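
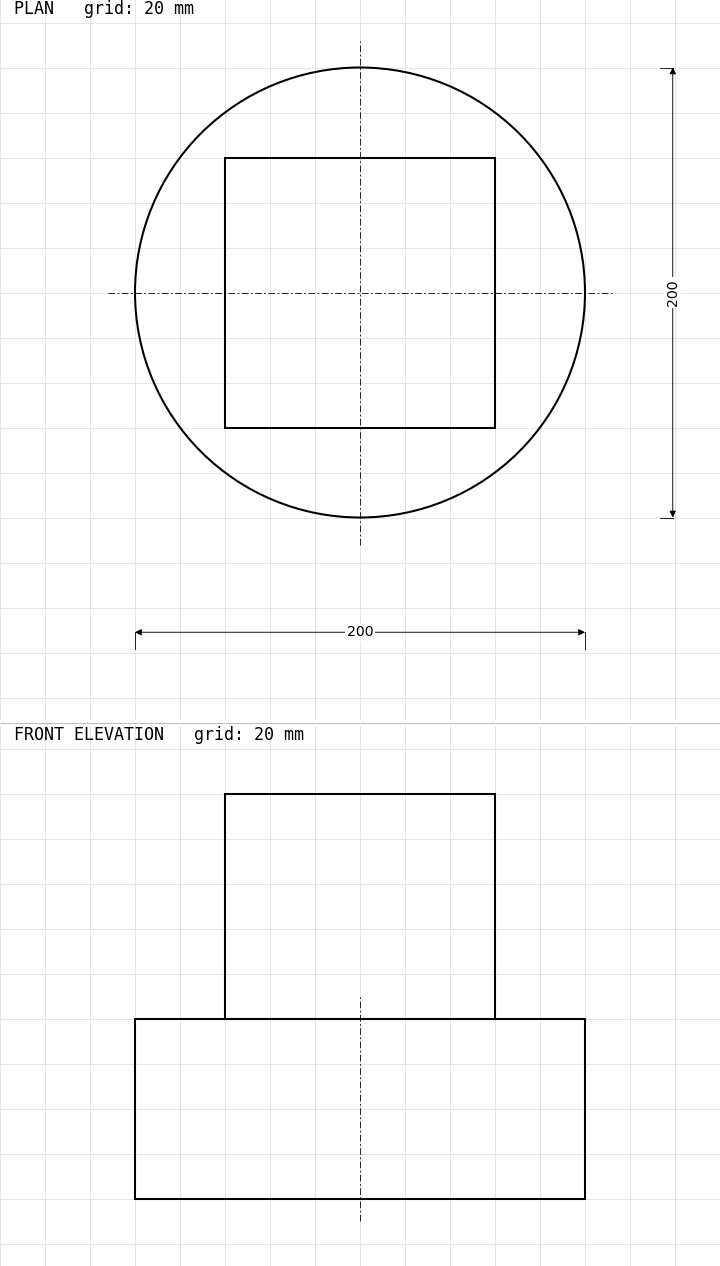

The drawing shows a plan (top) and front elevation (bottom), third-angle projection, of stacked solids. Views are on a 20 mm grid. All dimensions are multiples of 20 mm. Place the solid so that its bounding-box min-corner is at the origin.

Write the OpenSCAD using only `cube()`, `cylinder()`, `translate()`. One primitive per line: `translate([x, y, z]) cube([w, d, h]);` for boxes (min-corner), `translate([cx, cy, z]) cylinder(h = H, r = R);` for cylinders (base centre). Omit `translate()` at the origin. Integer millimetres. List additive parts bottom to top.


translate([100, 100, 0]) cylinder(h = 80, r = 100);
translate([40, 40, 80]) cube([120, 120, 100]);


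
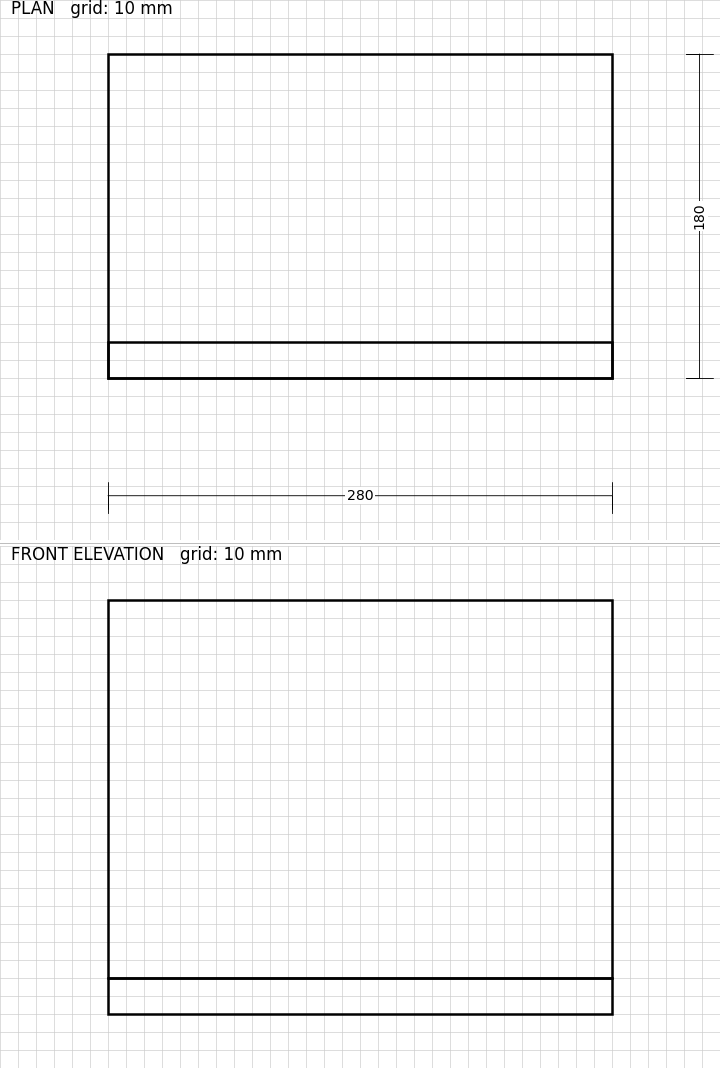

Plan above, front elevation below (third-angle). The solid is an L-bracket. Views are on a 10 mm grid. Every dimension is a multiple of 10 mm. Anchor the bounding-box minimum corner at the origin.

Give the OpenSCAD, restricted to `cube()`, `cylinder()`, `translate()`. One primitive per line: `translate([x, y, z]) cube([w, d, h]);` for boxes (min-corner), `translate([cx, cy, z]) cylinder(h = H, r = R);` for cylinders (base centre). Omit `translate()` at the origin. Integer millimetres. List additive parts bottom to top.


cube([280, 180, 20]);
translate([0, 0, 20]) cube([280, 20, 210]);


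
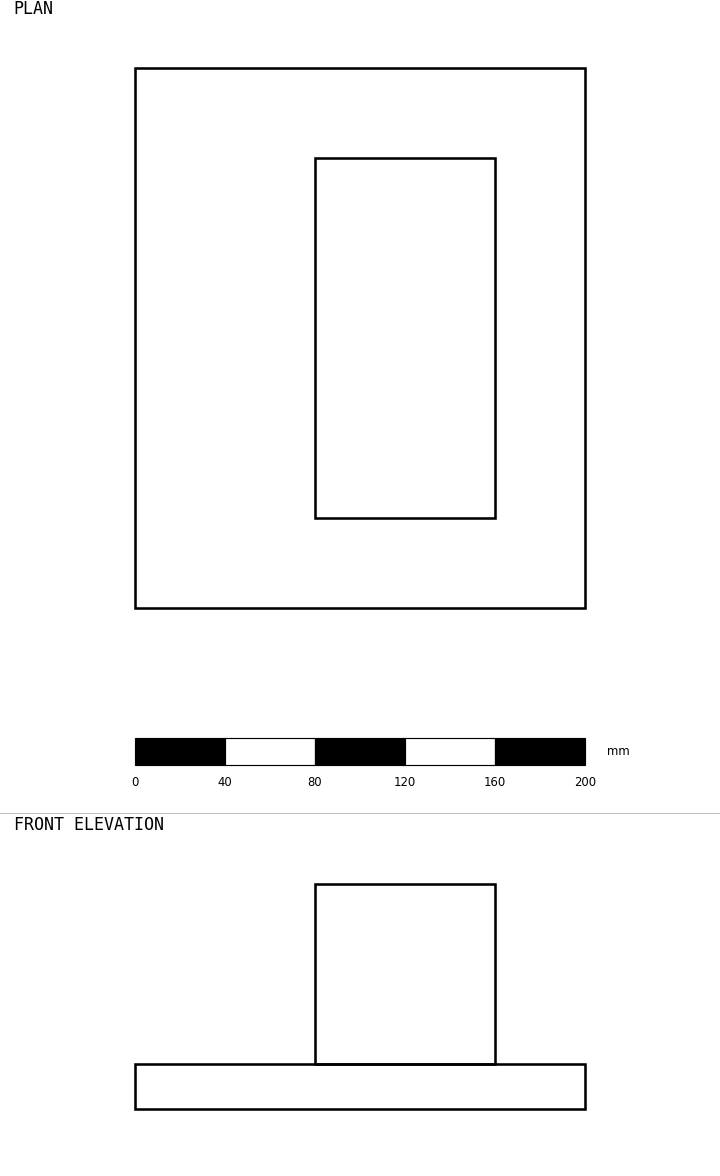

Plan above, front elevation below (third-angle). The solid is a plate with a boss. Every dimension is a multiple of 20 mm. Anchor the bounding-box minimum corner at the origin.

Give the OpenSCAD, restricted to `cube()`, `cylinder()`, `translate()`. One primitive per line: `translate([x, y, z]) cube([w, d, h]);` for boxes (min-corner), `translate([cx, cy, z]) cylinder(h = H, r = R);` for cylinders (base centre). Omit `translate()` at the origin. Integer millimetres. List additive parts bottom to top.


cube([200, 240, 20]);
translate([80, 40, 20]) cube([80, 160, 80]);


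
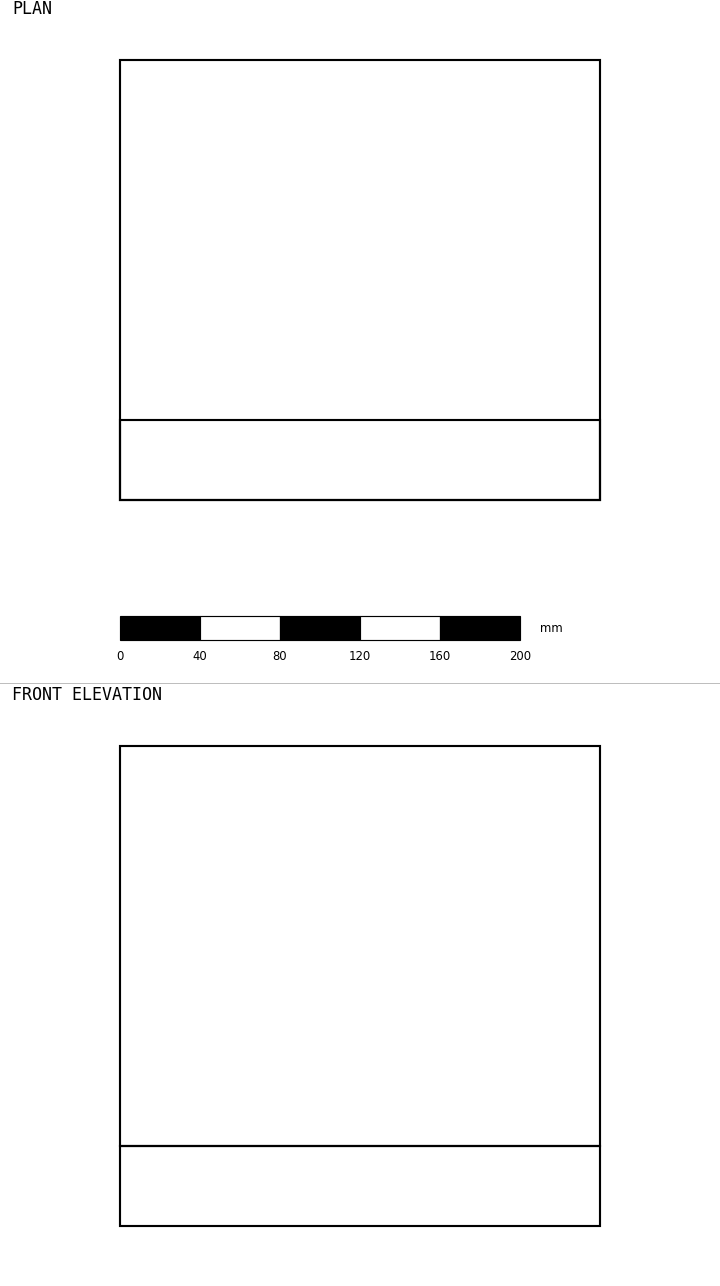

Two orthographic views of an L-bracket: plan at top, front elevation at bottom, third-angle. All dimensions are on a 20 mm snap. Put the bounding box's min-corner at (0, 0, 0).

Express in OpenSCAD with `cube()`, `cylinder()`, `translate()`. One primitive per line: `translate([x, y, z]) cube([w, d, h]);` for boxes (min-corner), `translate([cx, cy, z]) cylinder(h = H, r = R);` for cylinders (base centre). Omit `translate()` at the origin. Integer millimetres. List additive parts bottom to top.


cube([240, 220, 40]);
translate([0, 0, 40]) cube([240, 40, 200]);


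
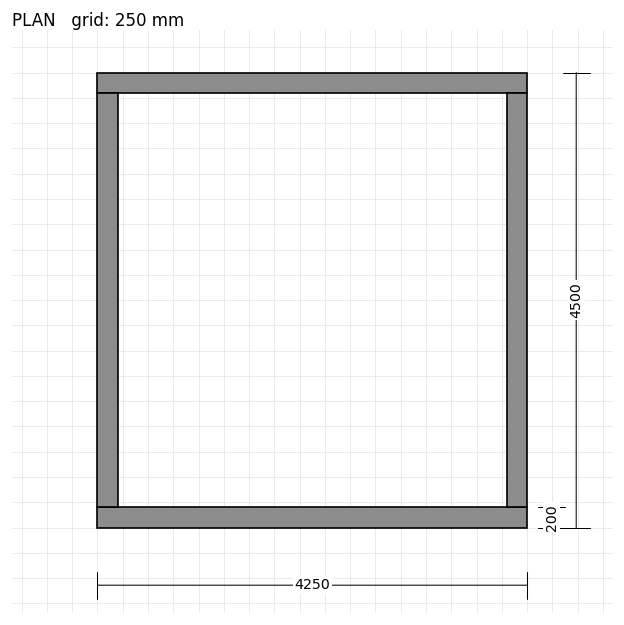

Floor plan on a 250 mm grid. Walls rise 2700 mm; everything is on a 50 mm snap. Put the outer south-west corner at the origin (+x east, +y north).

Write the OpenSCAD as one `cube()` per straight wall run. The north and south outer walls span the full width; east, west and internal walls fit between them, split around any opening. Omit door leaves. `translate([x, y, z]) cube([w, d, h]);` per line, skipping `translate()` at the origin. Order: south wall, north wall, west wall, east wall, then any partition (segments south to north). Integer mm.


cube([4250, 200, 2700]);
translate([0, 4300, 0]) cube([4250, 200, 2700]);
translate([0, 200, 0]) cube([200, 4100, 2700]);
translate([4050, 200, 0]) cube([200, 4100, 2700]);


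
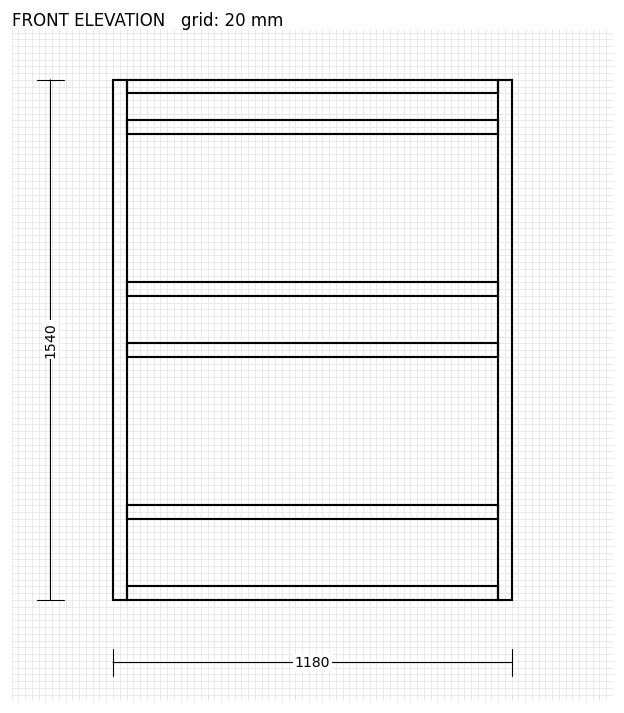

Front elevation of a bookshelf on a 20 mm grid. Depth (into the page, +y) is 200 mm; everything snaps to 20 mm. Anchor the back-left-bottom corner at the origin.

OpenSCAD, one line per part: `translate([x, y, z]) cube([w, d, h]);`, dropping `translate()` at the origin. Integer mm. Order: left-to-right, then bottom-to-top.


cube([40, 200, 1540]);
translate([40, 0, 0]) cube([1100, 200, 40]);
translate([40, 0, 240]) cube([1100, 200, 40]);
translate([40, 0, 720]) cube([1100, 200, 40]);
translate([40, 0, 900]) cube([1100, 200, 40]);
translate([40, 0, 1380]) cube([1100, 200, 40]);
translate([40, 0, 1500]) cube([1100, 200, 40]);
translate([1140, 0, 0]) cube([40, 200, 1540]);


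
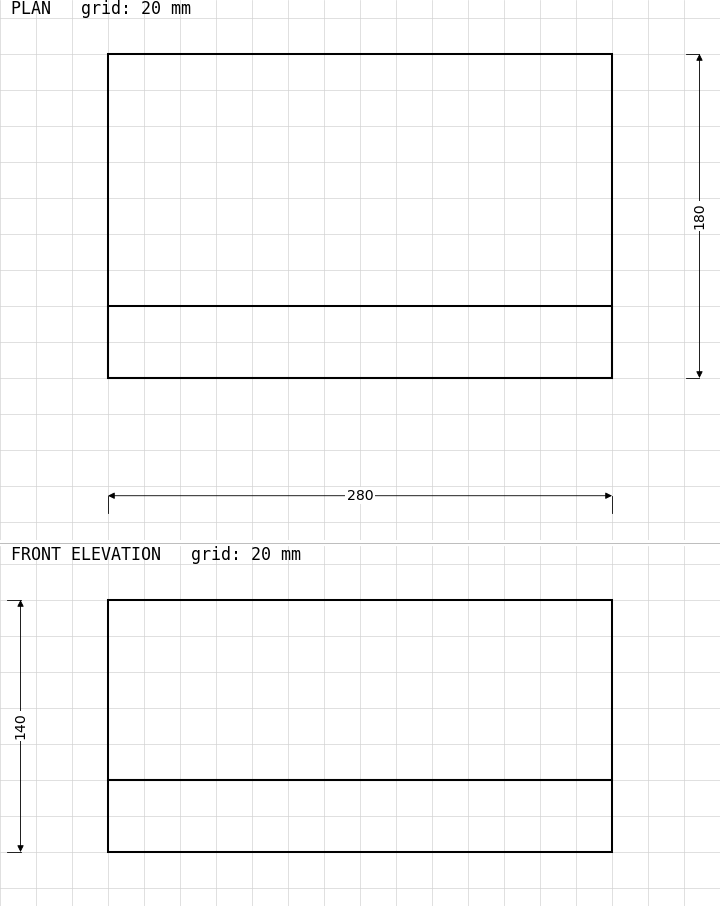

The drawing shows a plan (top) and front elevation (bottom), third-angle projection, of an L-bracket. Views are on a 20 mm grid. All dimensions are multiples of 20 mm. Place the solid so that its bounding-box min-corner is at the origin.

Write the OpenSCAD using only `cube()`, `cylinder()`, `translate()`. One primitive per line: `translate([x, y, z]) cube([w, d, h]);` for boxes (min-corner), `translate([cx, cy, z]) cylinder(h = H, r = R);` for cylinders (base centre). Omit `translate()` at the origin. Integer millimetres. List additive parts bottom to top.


cube([280, 180, 40]);
translate([0, 0, 40]) cube([280, 40, 100]);


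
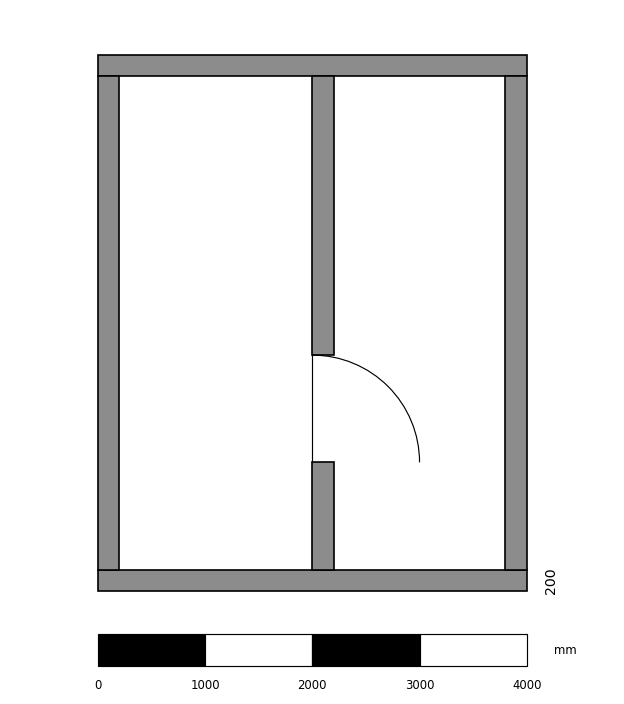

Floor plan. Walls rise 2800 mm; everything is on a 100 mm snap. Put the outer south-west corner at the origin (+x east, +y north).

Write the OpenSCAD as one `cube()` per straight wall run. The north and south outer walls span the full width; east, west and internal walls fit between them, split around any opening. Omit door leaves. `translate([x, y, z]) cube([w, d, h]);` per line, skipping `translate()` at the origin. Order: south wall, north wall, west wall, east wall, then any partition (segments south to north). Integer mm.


cube([4000, 200, 2800]);
translate([0, 4800, 0]) cube([4000, 200, 2800]);
translate([0, 200, 0]) cube([200, 4600, 2800]);
translate([3800, 200, 0]) cube([200, 4600, 2800]);
translate([2000, 200, 0]) cube([200, 1000, 2800]);
translate([2000, 2200, 0]) cube([200, 2600, 2800]);


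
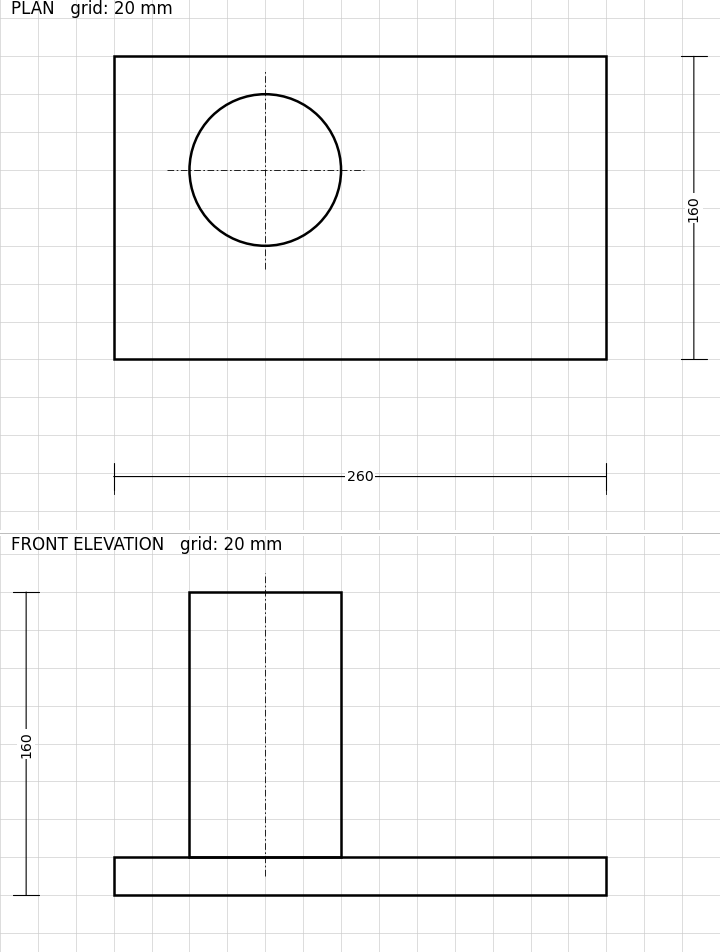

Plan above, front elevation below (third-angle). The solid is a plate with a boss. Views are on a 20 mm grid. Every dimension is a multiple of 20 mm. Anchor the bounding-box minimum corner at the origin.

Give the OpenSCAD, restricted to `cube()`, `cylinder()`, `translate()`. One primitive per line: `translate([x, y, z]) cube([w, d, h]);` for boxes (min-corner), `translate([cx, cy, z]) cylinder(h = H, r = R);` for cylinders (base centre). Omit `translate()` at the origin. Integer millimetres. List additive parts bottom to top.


cube([260, 160, 20]);
translate([80, 100, 20]) cylinder(h = 140, r = 40);


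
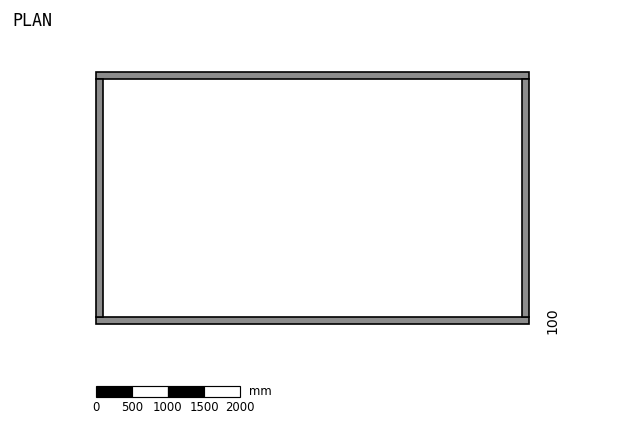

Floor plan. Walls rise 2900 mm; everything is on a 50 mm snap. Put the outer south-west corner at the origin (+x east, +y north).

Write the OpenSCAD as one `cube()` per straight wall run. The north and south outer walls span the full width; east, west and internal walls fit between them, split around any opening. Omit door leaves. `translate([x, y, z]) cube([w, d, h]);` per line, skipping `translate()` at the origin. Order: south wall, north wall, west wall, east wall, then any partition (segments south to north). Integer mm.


cube([6000, 100, 2900]);
translate([0, 3400, 0]) cube([6000, 100, 2900]);
translate([0, 100, 0]) cube([100, 3300, 2900]);
translate([5900, 100, 0]) cube([100, 3300, 2900]);


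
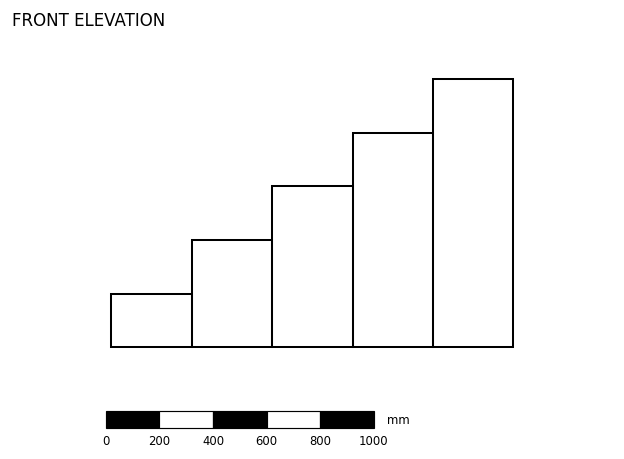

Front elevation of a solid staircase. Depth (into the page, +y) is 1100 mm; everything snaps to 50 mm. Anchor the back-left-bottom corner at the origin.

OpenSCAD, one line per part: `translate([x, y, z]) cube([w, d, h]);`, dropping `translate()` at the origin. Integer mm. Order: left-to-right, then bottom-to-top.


cube([300, 1100, 200]);
translate([300, 0, 0]) cube([300, 1100, 400]);
translate([600, 0, 0]) cube([300, 1100, 600]);
translate([900, 0, 0]) cube([300, 1100, 800]);
translate([1200, 0, 0]) cube([300, 1100, 1000]);


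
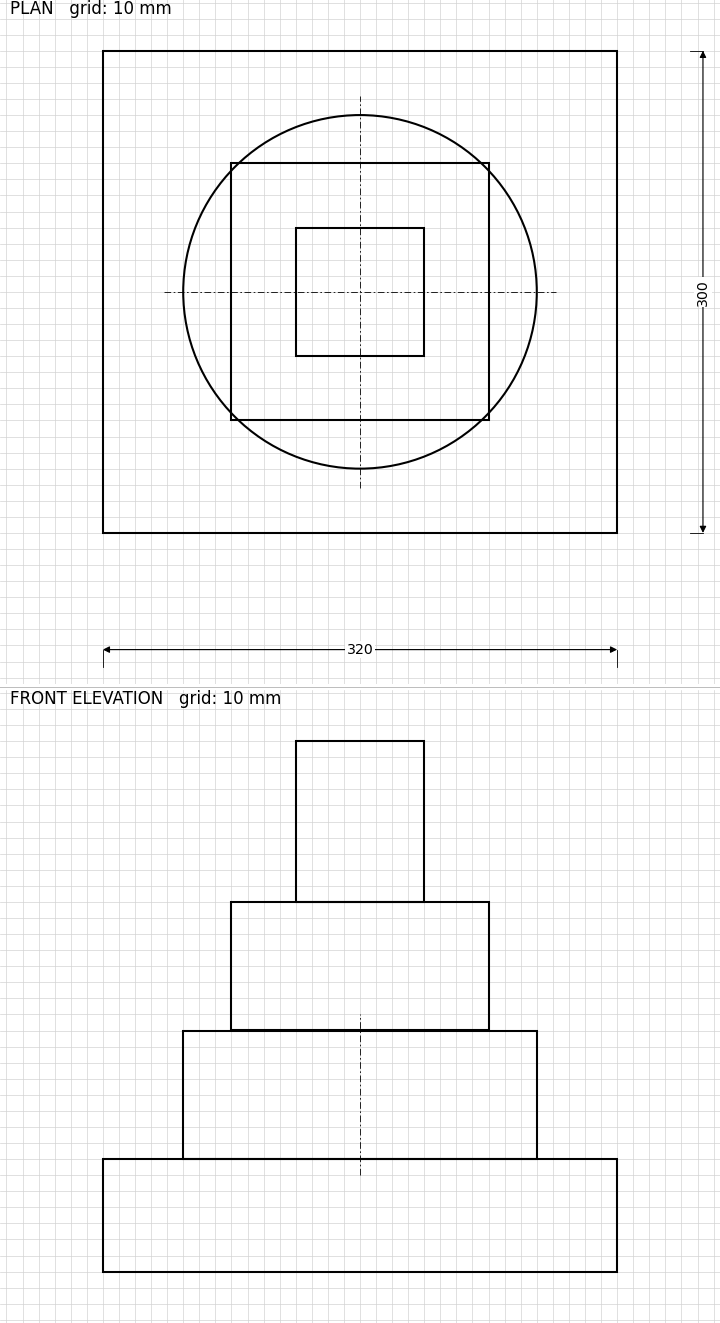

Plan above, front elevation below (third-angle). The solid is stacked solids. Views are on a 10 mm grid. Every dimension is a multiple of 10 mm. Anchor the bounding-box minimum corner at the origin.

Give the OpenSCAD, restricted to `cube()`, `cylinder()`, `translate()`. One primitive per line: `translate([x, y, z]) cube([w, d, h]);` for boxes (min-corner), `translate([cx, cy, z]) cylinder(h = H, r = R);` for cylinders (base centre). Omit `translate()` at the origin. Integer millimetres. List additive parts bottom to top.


cube([320, 300, 70]);
translate([160, 150, 70]) cylinder(h = 80, r = 110);
translate([80, 70, 150]) cube([160, 160, 80]);
translate([120, 110, 230]) cube([80, 80, 100]);


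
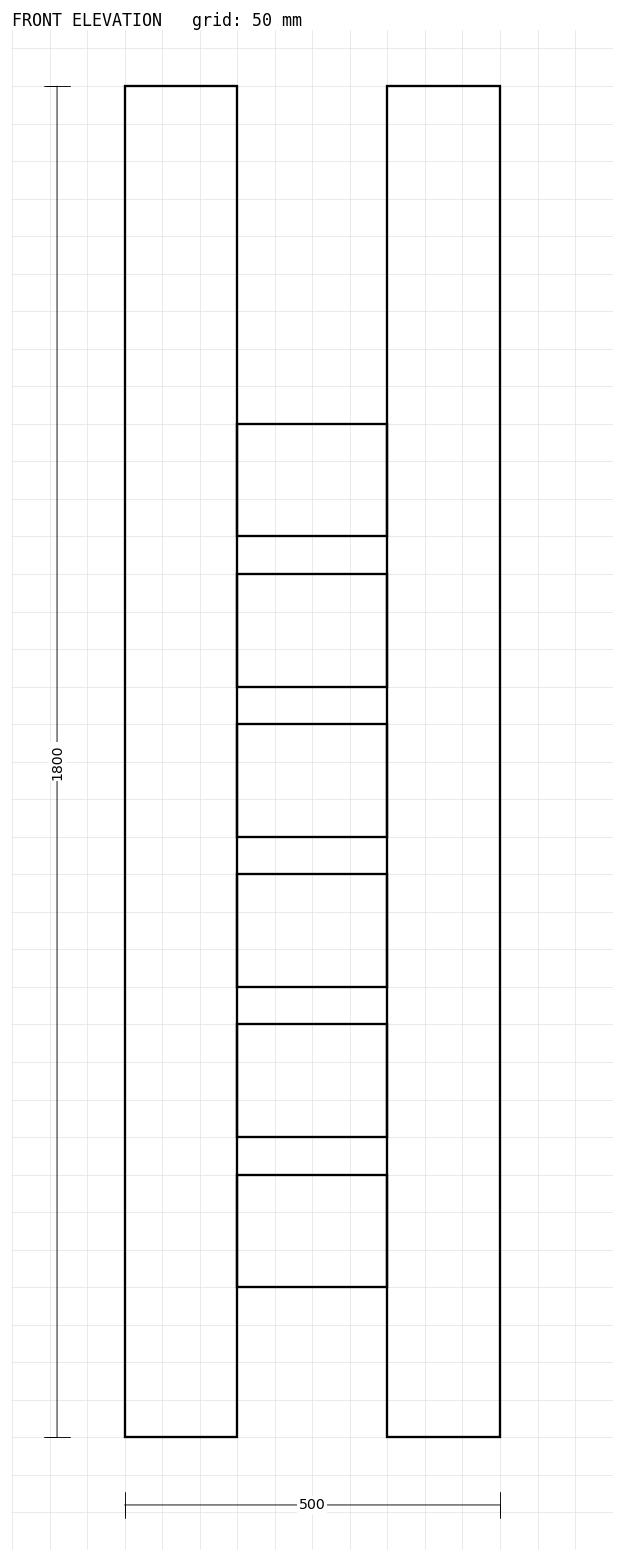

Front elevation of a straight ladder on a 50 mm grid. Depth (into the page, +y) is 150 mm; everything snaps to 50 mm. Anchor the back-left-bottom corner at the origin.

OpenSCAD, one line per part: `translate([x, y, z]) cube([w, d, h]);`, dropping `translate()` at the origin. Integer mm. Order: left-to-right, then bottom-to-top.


cube([150, 150, 1800]);
translate([150, 0, 200]) cube([200, 150, 150]);
translate([150, 0, 400]) cube([200, 150, 150]);
translate([150, 0, 600]) cube([200, 150, 150]);
translate([150, 0, 800]) cube([200, 150, 150]);
translate([150, 0, 1000]) cube([200, 150, 150]);
translate([150, 0, 1200]) cube([200, 150, 150]);
translate([350, 0, 0]) cube([150, 150, 1800]);


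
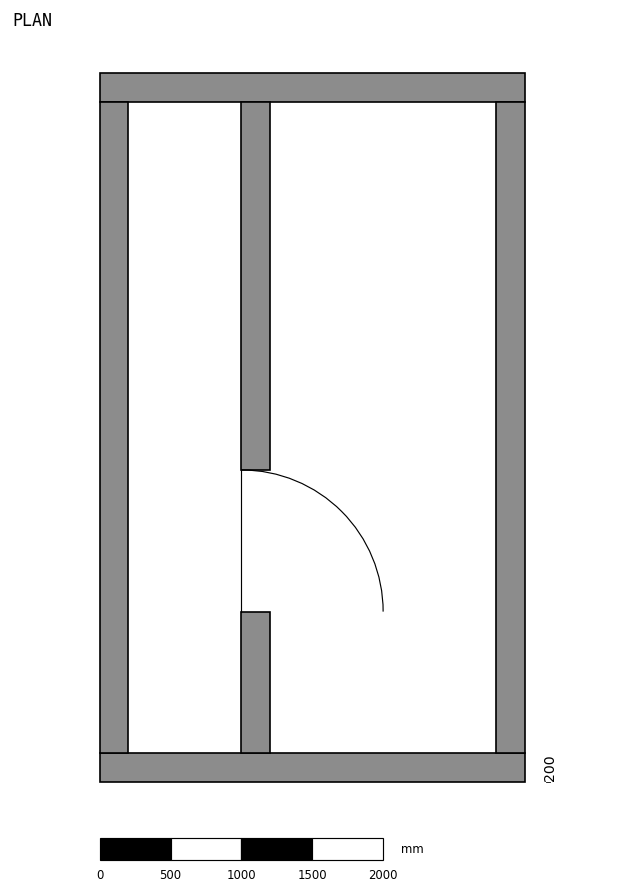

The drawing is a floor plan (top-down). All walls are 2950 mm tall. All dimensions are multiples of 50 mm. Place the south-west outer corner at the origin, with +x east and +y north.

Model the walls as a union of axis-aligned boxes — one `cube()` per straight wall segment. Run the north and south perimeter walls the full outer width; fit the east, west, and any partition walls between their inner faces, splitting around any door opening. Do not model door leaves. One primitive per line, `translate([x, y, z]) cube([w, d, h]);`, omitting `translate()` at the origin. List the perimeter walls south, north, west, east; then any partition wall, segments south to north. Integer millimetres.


cube([3000, 200, 2950]);
translate([0, 4800, 0]) cube([3000, 200, 2950]);
translate([0, 200, 0]) cube([200, 4600, 2950]);
translate([2800, 200, 0]) cube([200, 4600, 2950]);
translate([1000, 200, 0]) cube([200, 1000, 2950]);
translate([1000, 2200, 0]) cube([200, 2600, 2950]);


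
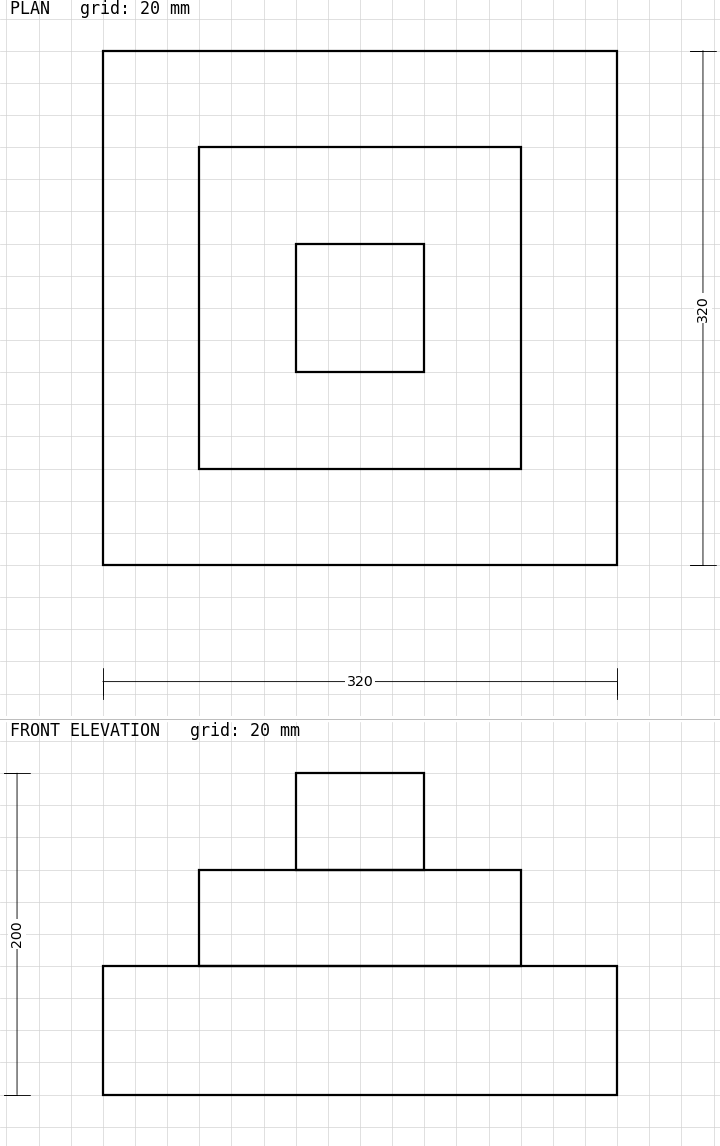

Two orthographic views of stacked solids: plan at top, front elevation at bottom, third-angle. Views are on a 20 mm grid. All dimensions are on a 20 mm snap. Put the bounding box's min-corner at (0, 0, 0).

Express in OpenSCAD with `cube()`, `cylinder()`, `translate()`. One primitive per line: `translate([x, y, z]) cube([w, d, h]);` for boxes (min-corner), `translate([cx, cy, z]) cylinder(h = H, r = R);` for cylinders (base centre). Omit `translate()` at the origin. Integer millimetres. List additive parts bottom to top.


cube([320, 320, 80]);
translate([60, 60, 80]) cube([200, 200, 60]);
translate([120, 120, 140]) cube([80, 80, 60]);


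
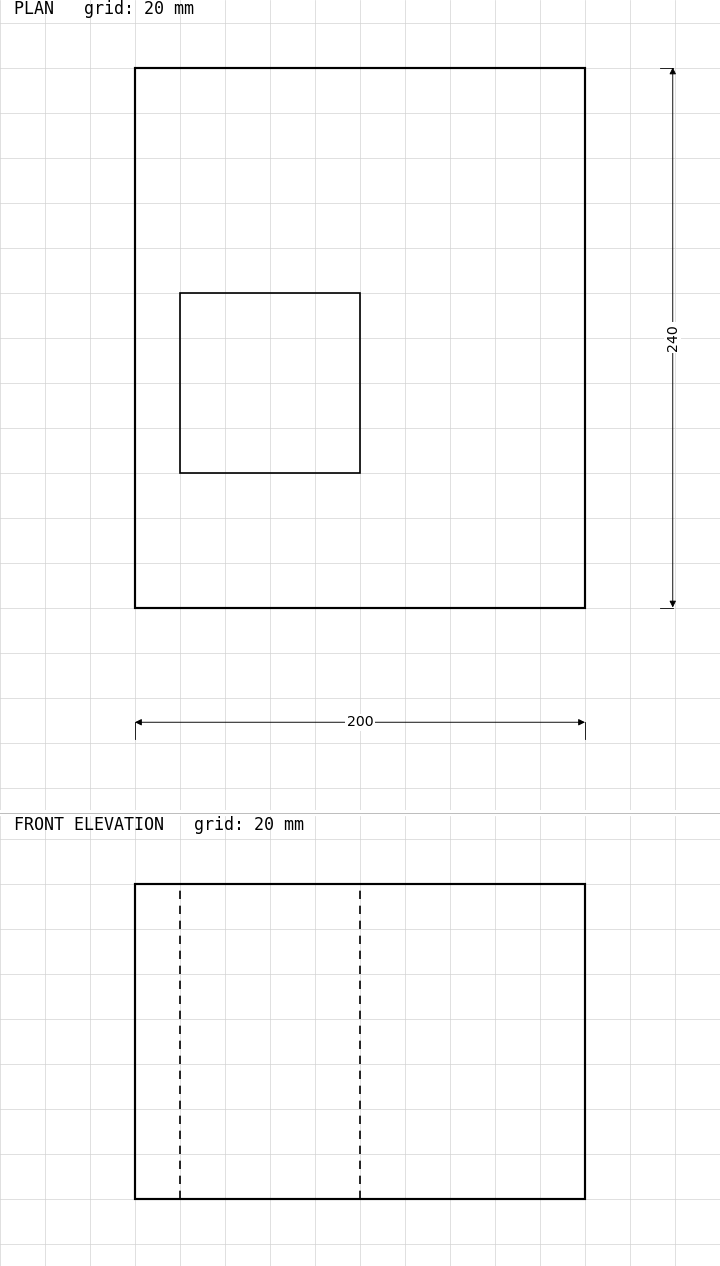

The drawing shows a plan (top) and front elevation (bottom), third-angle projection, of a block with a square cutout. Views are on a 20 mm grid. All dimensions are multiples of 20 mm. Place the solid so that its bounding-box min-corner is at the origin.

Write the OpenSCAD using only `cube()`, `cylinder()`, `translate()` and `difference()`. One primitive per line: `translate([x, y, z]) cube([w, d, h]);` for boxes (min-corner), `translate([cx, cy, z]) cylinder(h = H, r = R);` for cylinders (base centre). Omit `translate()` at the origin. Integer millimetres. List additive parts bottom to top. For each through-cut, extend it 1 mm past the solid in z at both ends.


difference() {
  cube([200, 240, 140]);
  translate([20, 60, -1]) cube([80, 80, 142]);
}


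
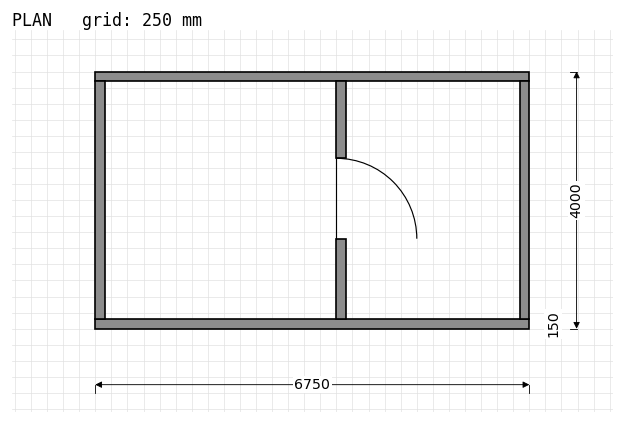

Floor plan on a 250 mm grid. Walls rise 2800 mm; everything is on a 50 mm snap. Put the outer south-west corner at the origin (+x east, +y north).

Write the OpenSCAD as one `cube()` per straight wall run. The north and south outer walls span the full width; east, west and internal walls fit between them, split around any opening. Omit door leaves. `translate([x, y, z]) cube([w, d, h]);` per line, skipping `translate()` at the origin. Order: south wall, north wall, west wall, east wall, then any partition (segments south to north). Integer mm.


cube([6750, 150, 2800]);
translate([0, 3850, 0]) cube([6750, 150, 2800]);
translate([0, 150, 0]) cube([150, 3700, 2800]);
translate([6600, 150, 0]) cube([150, 3700, 2800]);
translate([3750, 150, 0]) cube([150, 1250, 2800]);
translate([3750, 2650, 0]) cube([150, 1200, 2800]);


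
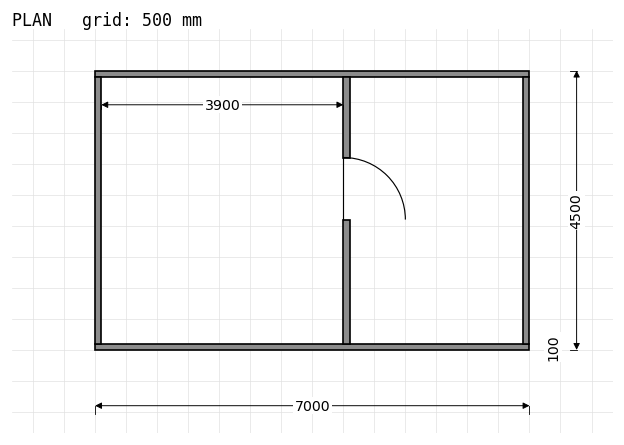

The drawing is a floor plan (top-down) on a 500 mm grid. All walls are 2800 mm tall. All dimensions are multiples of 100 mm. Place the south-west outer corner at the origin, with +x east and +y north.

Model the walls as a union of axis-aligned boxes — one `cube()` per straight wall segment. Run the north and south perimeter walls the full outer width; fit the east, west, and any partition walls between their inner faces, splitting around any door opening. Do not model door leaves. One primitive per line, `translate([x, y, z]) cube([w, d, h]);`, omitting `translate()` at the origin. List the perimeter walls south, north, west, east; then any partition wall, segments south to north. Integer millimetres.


cube([7000, 100, 2800]);
translate([0, 4400, 0]) cube([7000, 100, 2800]);
translate([0, 100, 0]) cube([100, 4300, 2800]);
translate([6900, 100, 0]) cube([100, 4300, 2800]);
translate([4000, 100, 0]) cube([100, 2000, 2800]);
translate([4000, 3100, 0]) cube([100, 1300, 2800]);


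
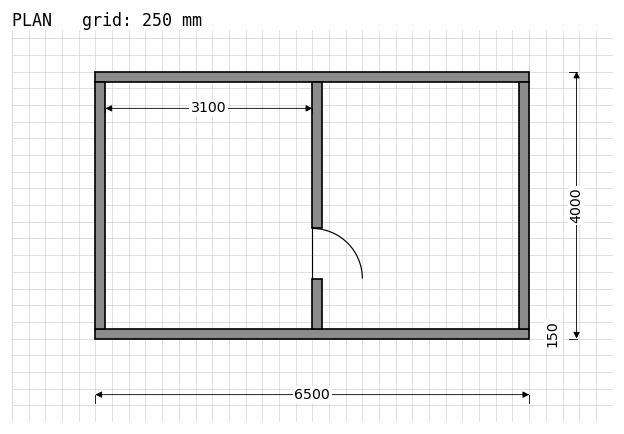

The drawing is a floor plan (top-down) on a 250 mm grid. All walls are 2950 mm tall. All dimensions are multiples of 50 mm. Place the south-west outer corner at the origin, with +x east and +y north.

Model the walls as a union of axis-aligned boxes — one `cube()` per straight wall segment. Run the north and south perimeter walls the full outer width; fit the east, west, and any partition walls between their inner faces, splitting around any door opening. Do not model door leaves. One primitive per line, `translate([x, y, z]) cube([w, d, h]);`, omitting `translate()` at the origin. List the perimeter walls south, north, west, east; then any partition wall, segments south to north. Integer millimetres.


cube([6500, 150, 2950]);
translate([0, 3850, 0]) cube([6500, 150, 2950]);
translate([0, 150, 0]) cube([150, 3700, 2950]);
translate([6350, 150, 0]) cube([150, 3700, 2950]);
translate([3250, 150, 0]) cube([150, 750, 2950]);
translate([3250, 1650, 0]) cube([150, 2200, 2950]);


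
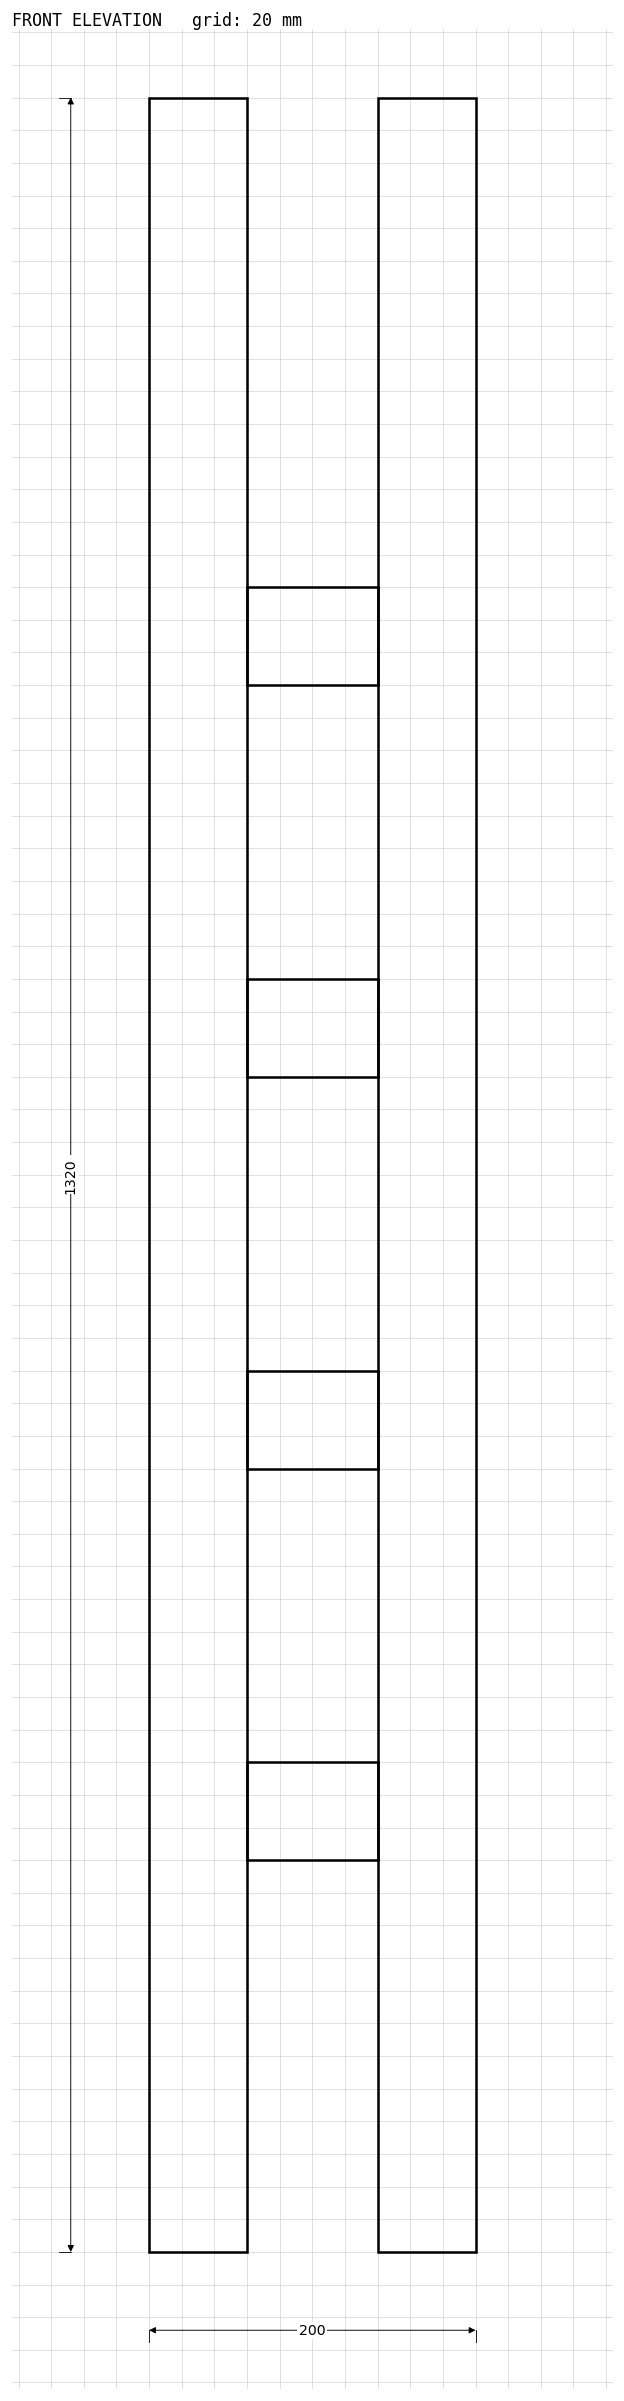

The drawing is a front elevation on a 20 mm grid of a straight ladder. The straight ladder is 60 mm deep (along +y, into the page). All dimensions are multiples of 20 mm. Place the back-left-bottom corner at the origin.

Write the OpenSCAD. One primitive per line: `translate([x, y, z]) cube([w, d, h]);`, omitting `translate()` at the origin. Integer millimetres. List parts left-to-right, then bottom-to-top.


cube([60, 60, 1320]);
translate([60, 0, 240]) cube([80, 60, 60]);
translate([60, 0, 480]) cube([80, 60, 60]);
translate([60, 0, 720]) cube([80, 60, 60]);
translate([60, 0, 960]) cube([80, 60, 60]);
translate([140, 0, 0]) cube([60, 60, 1320]);


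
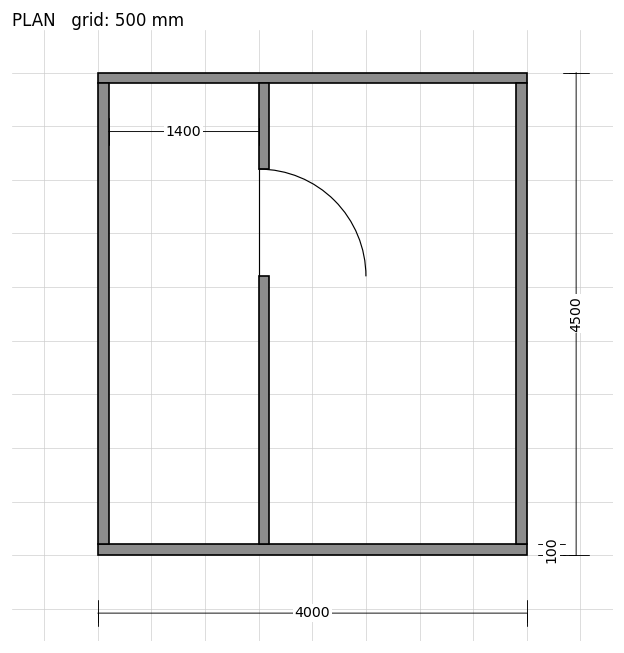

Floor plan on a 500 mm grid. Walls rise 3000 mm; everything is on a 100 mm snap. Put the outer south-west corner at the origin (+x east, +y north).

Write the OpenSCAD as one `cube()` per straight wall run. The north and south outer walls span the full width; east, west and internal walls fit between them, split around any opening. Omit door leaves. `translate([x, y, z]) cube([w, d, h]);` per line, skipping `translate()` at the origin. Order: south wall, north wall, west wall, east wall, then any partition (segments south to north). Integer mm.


cube([4000, 100, 3000]);
translate([0, 4400, 0]) cube([4000, 100, 3000]);
translate([0, 100, 0]) cube([100, 4300, 3000]);
translate([3900, 100, 0]) cube([100, 4300, 3000]);
translate([1500, 100, 0]) cube([100, 2500, 3000]);
translate([1500, 3600, 0]) cube([100, 800, 3000]);


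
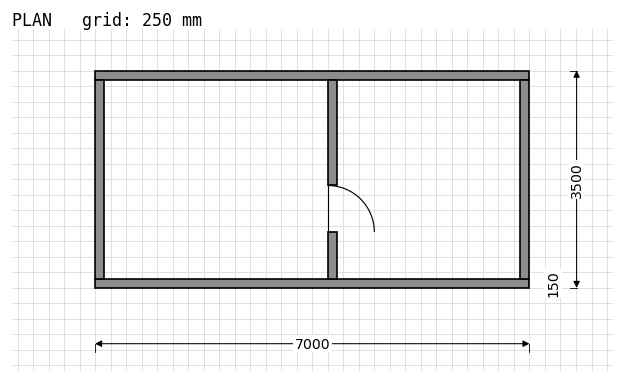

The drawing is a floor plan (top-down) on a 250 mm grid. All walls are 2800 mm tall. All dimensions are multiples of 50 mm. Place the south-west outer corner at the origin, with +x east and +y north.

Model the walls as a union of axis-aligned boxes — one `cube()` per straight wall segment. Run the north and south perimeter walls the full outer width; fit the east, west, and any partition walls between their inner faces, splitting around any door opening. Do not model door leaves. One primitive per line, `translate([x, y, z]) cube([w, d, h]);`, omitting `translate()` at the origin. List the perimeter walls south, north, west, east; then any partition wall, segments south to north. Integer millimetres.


cube([7000, 150, 2800]);
translate([0, 3350, 0]) cube([7000, 150, 2800]);
translate([0, 150, 0]) cube([150, 3200, 2800]);
translate([6850, 150, 0]) cube([150, 3200, 2800]);
translate([3750, 150, 0]) cube([150, 750, 2800]);
translate([3750, 1650, 0]) cube([150, 1700, 2800]);


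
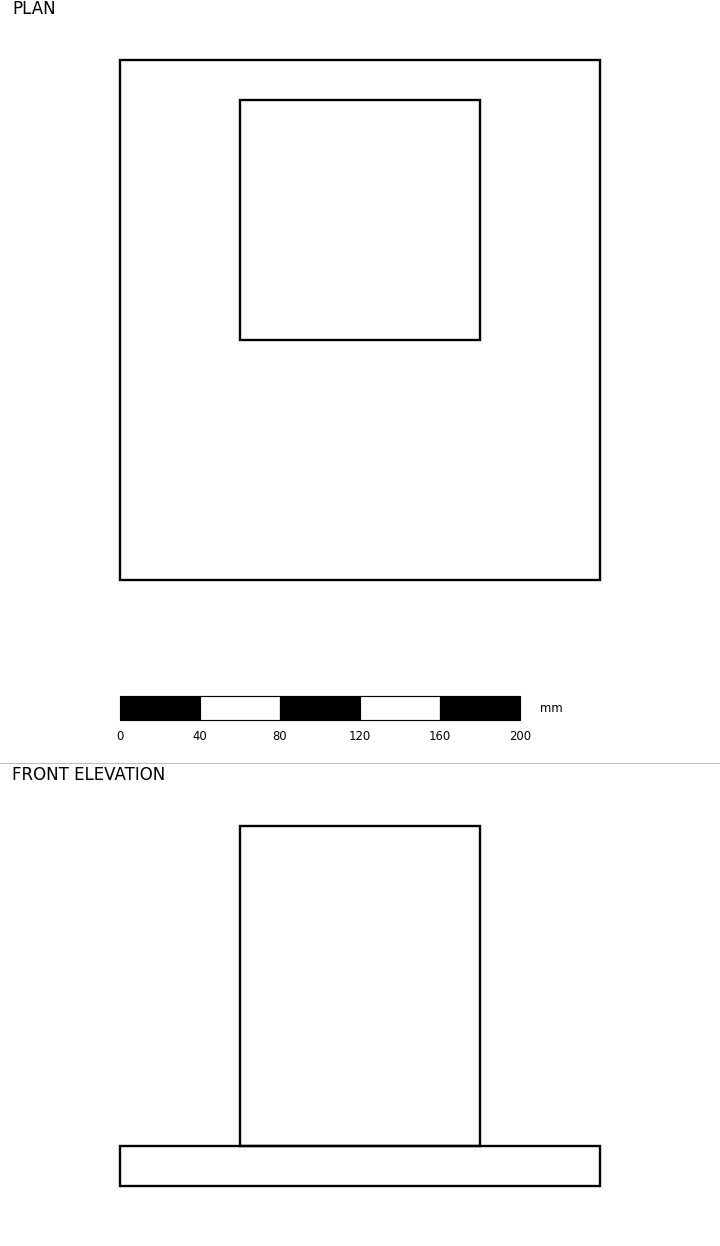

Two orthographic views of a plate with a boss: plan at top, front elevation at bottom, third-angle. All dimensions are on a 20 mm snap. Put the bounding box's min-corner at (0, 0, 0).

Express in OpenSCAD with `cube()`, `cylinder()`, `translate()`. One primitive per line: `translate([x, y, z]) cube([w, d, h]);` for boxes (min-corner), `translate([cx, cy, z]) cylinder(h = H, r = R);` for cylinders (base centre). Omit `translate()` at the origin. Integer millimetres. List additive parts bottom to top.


cube([240, 260, 20]);
translate([60, 120, 20]) cube([120, 120, 160]);


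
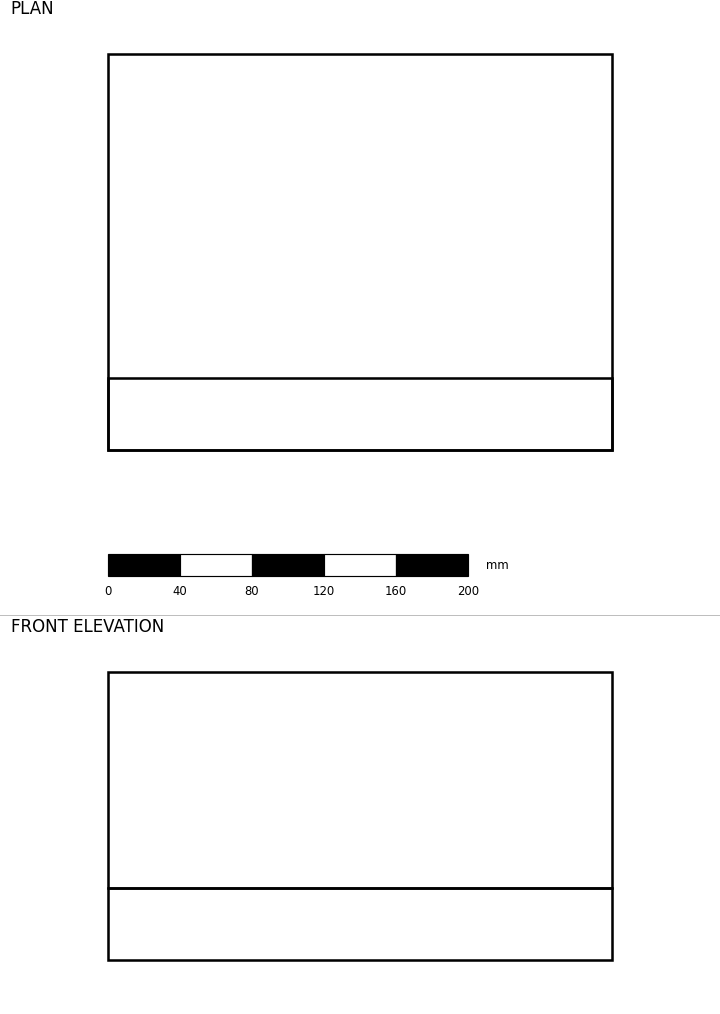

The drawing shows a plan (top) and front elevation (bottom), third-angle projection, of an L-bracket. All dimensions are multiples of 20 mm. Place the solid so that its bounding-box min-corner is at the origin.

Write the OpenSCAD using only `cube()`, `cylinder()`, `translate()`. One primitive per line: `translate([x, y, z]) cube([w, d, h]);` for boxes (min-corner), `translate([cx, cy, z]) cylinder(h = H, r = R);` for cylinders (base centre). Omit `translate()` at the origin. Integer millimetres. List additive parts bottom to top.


cube([280, 220, 40]);
translate([0, 0, 40]) cube([280, 40, 120]);


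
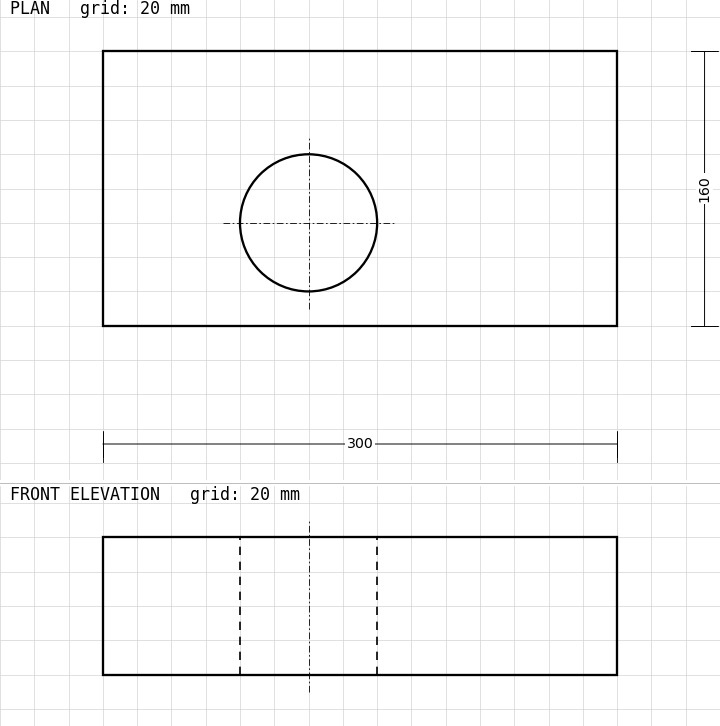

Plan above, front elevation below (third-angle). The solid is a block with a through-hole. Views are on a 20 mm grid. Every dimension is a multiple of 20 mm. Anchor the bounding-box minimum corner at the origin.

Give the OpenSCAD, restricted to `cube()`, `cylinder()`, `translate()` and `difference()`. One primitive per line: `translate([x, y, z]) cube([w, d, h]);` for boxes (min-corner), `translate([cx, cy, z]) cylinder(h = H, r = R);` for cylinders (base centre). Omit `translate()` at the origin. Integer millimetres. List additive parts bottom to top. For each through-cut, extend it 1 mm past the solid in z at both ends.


difference() {
  cube([300, 160, 80]);
  translate([120, 60, -1]) cylinder(h = 82, r = 40);
}


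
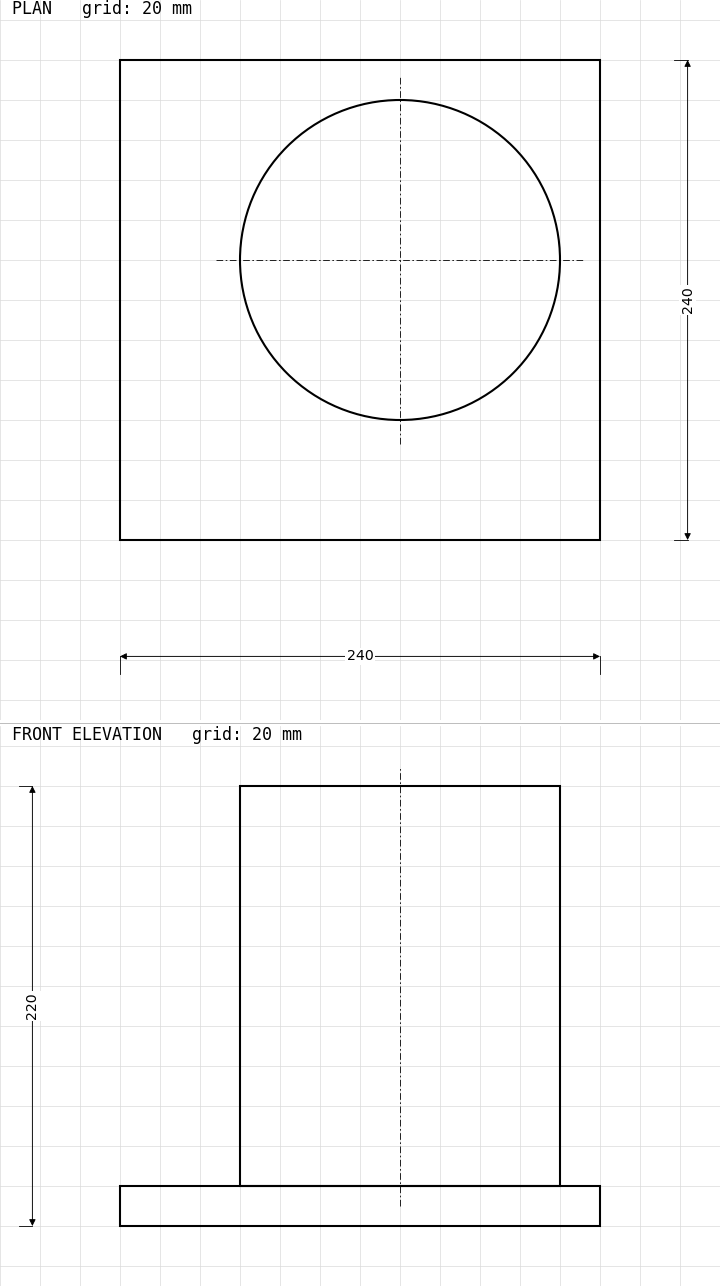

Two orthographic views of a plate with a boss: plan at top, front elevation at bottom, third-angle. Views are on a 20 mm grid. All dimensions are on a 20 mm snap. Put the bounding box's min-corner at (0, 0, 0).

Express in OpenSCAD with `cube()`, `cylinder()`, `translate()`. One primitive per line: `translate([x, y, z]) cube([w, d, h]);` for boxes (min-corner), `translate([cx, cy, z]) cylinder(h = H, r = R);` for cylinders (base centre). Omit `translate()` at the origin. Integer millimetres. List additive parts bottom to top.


cube([240, 240, 20]);
translate([140, 140, 20]) cylinder(h = 200, r = 80);


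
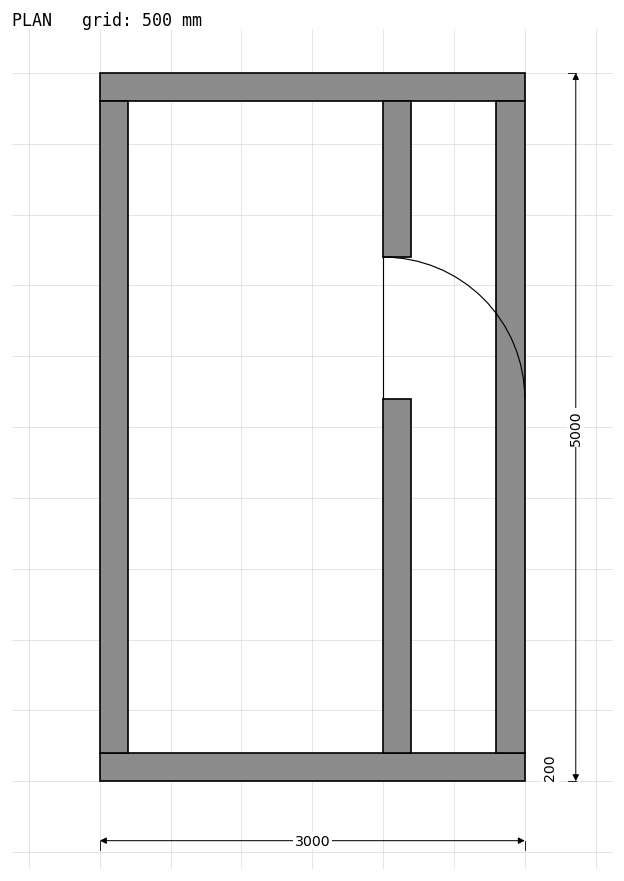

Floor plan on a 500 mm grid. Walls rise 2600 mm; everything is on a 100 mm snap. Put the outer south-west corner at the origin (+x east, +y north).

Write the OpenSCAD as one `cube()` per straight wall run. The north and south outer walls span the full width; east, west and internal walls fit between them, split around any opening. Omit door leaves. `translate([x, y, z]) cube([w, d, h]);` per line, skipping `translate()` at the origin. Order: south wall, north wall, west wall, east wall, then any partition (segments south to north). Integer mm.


cube([3000, 200, 2600]);
translate([0, 4800, 0]) cube([3000, 200, 2600]);
translate([0, 200, 0]) cube([200, 4600, 2600]);
translate([2800, 200, 0]) cube([200, 4600, 2600]);
translate([2000, 200, 0]) cube([200, 2500, 2600]);
translate([2000, 3700, 0]) cube([200, 1100, 2600]);


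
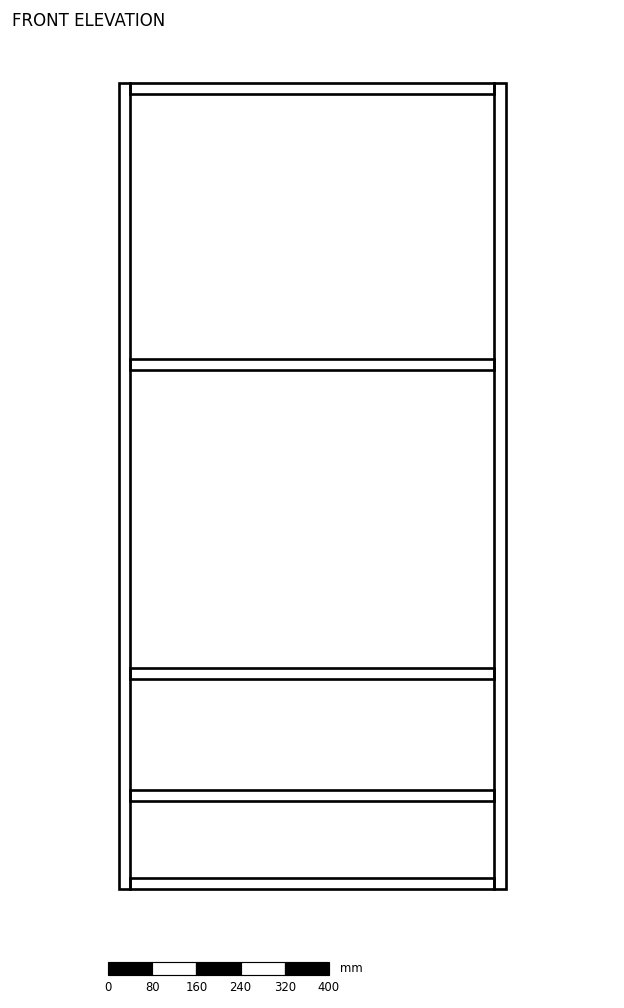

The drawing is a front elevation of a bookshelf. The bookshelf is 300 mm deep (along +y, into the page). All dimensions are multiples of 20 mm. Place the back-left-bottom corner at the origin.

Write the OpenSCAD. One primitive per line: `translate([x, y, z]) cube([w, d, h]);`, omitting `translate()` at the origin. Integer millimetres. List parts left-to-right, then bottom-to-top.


cube([20, 300, 1460]);
translate([20, 0, 0]) cube([660, 300, 20]);
translate([20, 0, 160]) cube([660, 300, 20]);
translate([20, 0, 380]) cube([660, 300, 20]);
translate([20, 0, 940]) cube([660, 300, 20]);
translate([20, 0, 1440]) cube([660, 300, 20]);
translate([680, 0, 0]) cube([20, 300, 1460]);


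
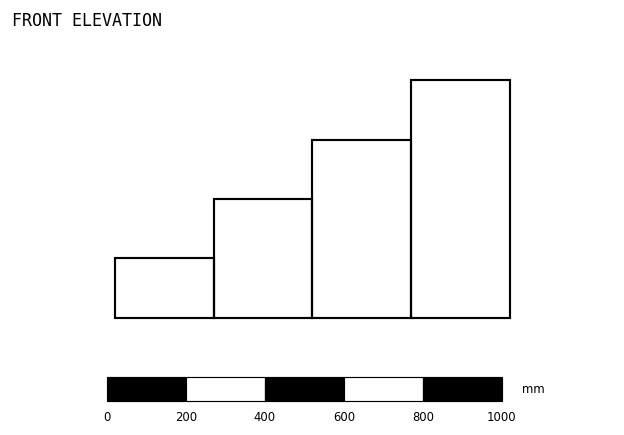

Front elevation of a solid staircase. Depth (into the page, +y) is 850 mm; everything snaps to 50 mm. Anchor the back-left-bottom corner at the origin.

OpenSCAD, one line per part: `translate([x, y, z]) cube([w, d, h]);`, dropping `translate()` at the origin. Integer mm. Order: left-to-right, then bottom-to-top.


cube([250, 850, 150]);
translate([250, 0, 0]) cube([250, 850, 300]);
translate([500, 0, 0]) cube([250, 850, 450]);
translate([750, 0, 0]) cube([250, 850, 600]);


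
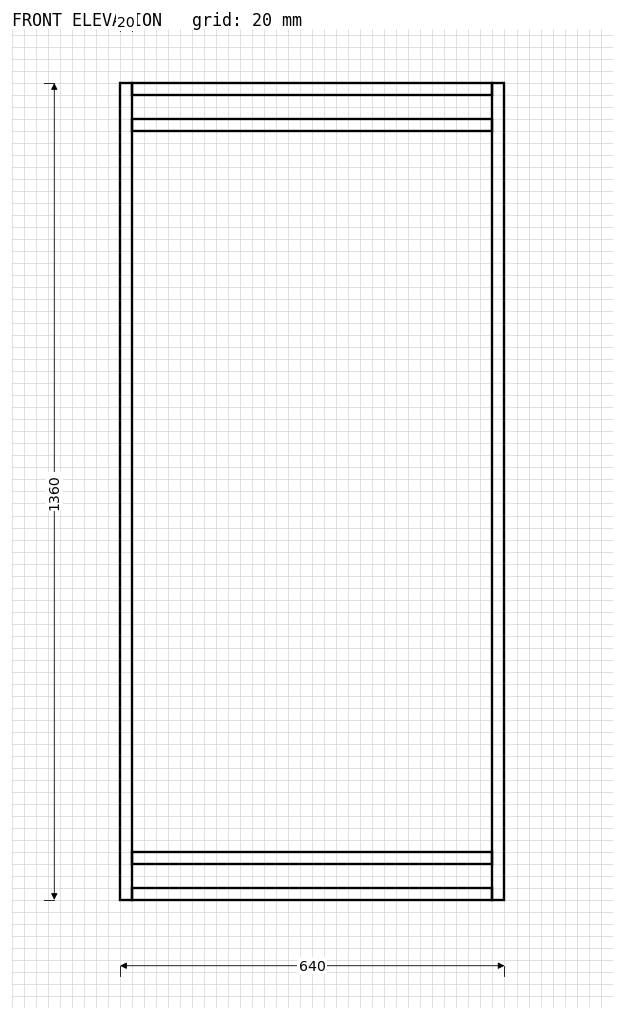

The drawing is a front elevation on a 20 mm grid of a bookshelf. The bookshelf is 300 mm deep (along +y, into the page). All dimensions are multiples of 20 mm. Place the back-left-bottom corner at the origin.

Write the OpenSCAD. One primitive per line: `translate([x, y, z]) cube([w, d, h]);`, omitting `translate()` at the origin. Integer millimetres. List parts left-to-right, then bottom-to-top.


cube([20, 300, 1360]);
translate([20, 0, 0]) cube([600, 300, 20]);
translate([20, 0, 60]) cube([600, 300, 20]);
translate([20, 0, 1280]) cube([600, 300, 20]);
translate([20, 0, 1340]) cube([600, 300, 20]);
translate([620, 0, 0]) cube([20, 300, 1360]);


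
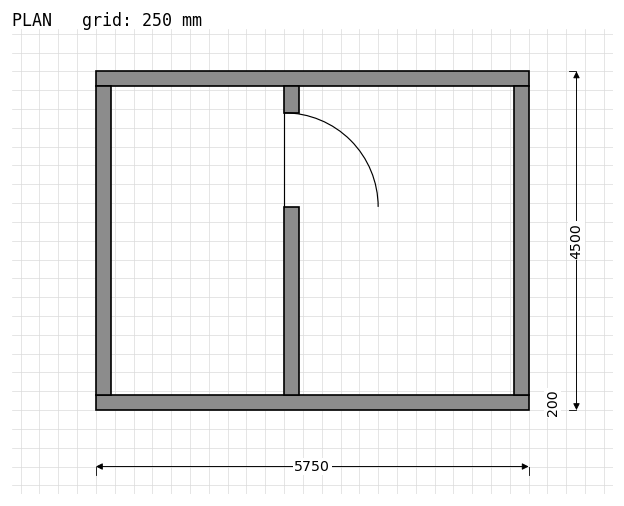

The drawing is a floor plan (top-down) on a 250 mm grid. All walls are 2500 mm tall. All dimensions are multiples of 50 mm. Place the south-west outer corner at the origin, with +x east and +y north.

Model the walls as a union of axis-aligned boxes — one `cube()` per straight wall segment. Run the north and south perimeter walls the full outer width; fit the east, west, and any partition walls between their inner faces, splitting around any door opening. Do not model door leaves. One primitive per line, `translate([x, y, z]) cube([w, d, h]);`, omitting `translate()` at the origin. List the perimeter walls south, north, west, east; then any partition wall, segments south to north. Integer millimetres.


cube([5750, 200, 2500]);
translate([0, 4300, 0]) cube([5750, 200, 2500]);
translate([0, 200, 0]) cube([200, 4100, 2500]);
translate([5550, 200, 0]) cube([200, 4100, 2500]);
translate([2500, 200, 0]) cube([200, 2500, 2500]);
translate([2500, 3950, 0]) cube([200, 350, 2500]);


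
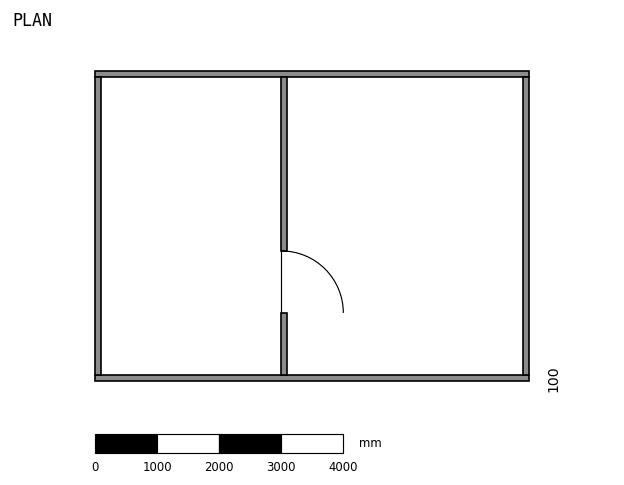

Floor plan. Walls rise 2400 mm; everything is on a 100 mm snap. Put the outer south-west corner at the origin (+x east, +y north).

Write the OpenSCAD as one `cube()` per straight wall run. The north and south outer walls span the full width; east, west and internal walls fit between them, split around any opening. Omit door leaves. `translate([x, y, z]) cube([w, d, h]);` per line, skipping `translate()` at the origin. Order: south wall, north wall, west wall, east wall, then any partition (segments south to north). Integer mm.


cube([7000, 100, 2400]);
translate([0, 4900, 0]) cube([7000, 100, 2400]);
translate([0, 100, 0]) cube([100, 4800, 2400]);
translate([6900, 100, 0]) cube([100, 4800, 2400]);
translate([3000, 100, 0]) cube([100, 1000, 2400]);
translate([3000, 2100, 0]) cube([100, 2800, 2400]);


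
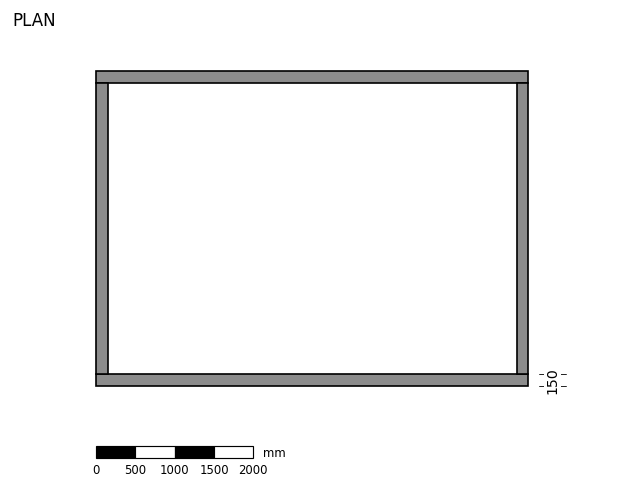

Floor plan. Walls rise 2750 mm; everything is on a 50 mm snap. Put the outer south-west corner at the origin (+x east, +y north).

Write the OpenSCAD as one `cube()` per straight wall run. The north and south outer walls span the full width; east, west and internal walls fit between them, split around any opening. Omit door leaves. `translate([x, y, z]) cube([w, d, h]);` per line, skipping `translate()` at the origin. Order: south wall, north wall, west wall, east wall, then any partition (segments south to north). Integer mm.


cube([5500, 150, 2750]);
translate([0, 3850, 0]) cube([5500, 150, 2750]);
translate([0, 150, 0]) cube([150, 3700, 2750]);
translate([5350, 150, 0]) cube([150, 3700, 2750]);


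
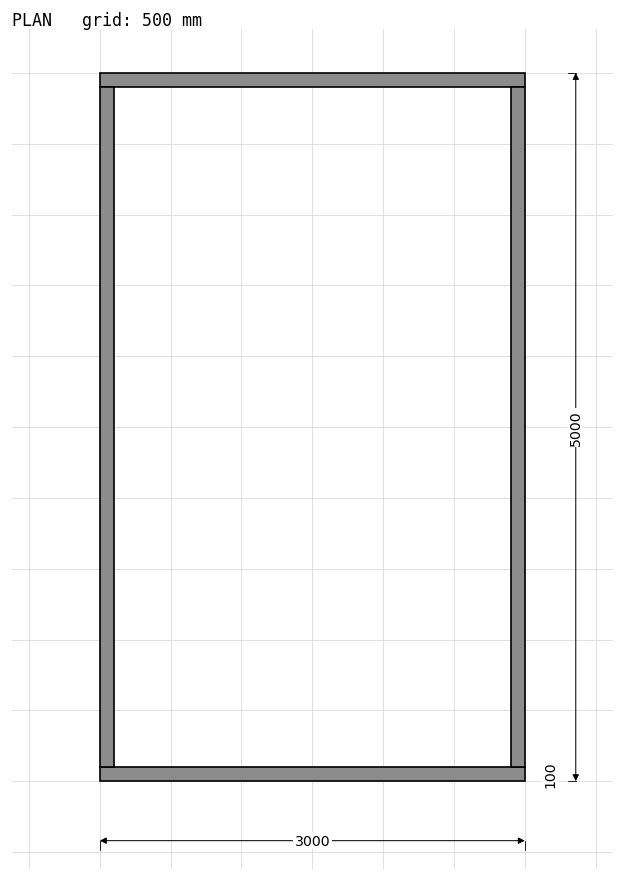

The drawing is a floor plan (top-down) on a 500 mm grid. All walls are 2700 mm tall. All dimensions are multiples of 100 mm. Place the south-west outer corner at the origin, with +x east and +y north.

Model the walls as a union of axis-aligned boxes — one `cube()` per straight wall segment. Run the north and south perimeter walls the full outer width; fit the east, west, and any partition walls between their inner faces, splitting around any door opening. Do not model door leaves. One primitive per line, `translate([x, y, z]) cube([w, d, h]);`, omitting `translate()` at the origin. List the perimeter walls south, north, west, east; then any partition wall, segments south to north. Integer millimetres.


cube([3000, 100, 2700]);
translate([0, 4900, 0]) cube([3000, 100, 2700]);
translate([0, 100, 0]) cube([100, 4800, 2700]);
translate([2900, 100, 0]) cube([100, 4800, 2700]);


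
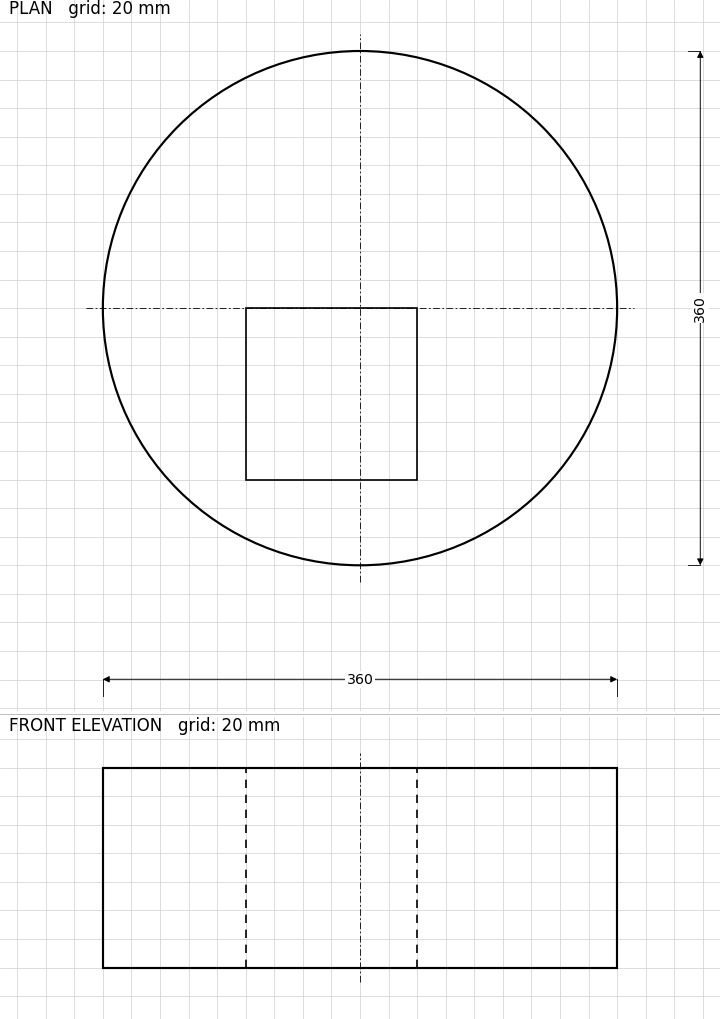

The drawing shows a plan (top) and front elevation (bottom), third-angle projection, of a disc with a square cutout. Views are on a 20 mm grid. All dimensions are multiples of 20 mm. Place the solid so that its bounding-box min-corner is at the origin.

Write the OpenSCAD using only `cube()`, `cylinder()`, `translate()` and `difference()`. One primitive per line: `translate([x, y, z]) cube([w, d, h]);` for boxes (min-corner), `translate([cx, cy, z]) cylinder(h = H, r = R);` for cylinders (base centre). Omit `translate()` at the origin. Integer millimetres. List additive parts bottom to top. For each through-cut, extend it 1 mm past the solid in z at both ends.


difference() {
  translate([180, 180, 0]) cylinder(h = 140, r = 180);
  translate([100, 60, -1]) cube([120, 120, 142]);
}


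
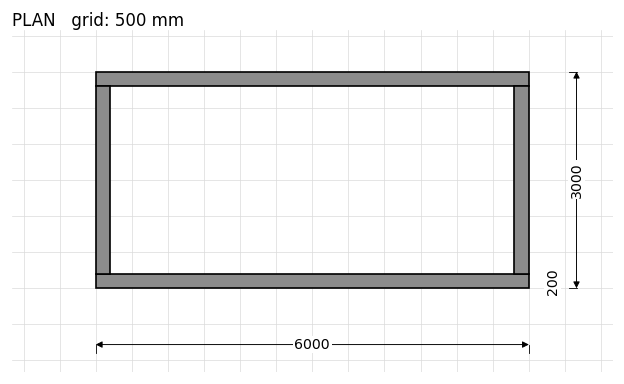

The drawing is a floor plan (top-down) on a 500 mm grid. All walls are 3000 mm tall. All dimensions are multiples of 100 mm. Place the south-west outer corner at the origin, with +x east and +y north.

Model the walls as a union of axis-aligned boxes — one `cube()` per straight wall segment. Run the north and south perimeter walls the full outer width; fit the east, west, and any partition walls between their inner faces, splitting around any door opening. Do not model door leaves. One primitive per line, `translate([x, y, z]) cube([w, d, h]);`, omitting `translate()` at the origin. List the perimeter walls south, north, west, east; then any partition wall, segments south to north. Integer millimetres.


cube([6000, 200, 3000]);
translate([0, 2800, 0]) cube([6000, 200, 3000]);
translate([0, 200, 0]) cube([200, 2600, 3000]);
translate([5800, 200, 0]) cube([200, 2600, 3000]);
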